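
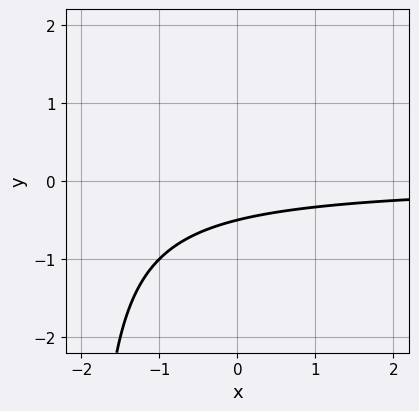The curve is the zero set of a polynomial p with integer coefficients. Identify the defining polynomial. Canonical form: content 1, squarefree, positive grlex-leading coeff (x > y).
The degree is 2 — the shape is more complex than any degree-1 curve.
Observable constraints: it misses every integer gridline on the x-axis.
The integer polynomial consistent with all of this is the stated p.

x*y + 2*y + 1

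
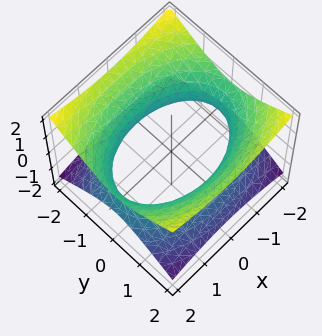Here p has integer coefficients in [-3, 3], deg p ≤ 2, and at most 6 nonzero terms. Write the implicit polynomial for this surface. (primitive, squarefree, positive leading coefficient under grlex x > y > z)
x^2 + 2*y^2 - 3*z^2 - 3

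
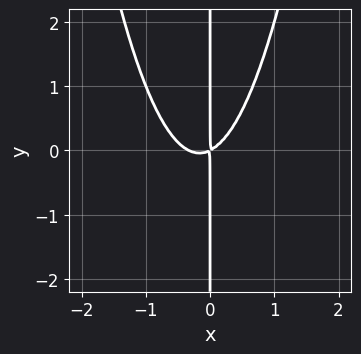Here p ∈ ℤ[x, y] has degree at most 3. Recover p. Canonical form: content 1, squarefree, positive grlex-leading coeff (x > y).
3*x^3 + x^2 - 2*x*y

First, degree: no degree-2 curve has this shape, so deg p = 3.
Then, against the integer gridlines: every point of the y-axis in the box is on the curve.
Finally, assembling these constraints gives the stated polynomial.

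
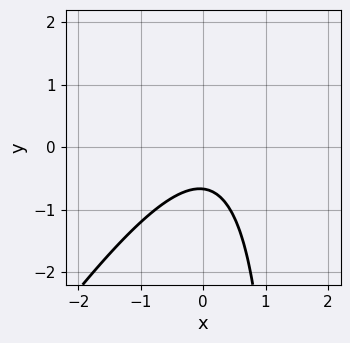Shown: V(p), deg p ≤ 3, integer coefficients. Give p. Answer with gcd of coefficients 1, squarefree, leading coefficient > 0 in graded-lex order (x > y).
First, degree: the shape is more complex than any degree-1 curve, so deg p = 2.
Next, checking where it meets the axes: the curve avoids every integer x-axis point in the box.
Finally, fitting integer coefficients to these (and the overall shape) gives p.

3*x^2 - 2*x*y - x + 3*y + 2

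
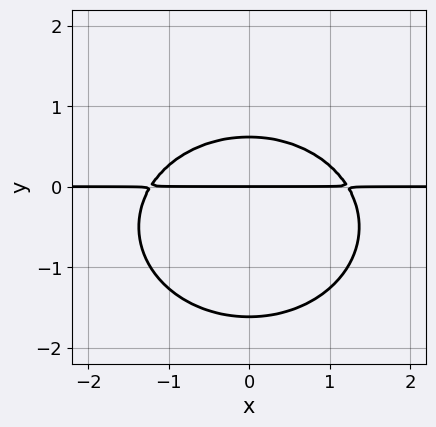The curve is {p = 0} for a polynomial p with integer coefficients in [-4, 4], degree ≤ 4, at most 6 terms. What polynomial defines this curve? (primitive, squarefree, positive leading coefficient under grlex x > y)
2*x^2*y + 3*y^3 + 3*y^2 - 3*y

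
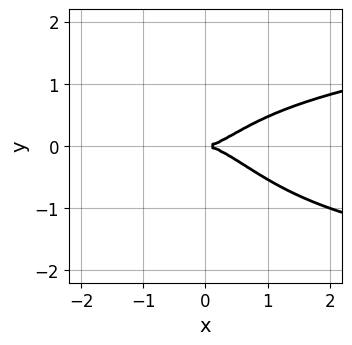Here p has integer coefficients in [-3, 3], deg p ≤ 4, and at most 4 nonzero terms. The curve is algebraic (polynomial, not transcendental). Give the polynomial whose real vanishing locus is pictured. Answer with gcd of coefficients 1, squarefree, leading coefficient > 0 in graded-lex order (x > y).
2*x^2*y^2 + x*y^3 - x^3 + 2*y^2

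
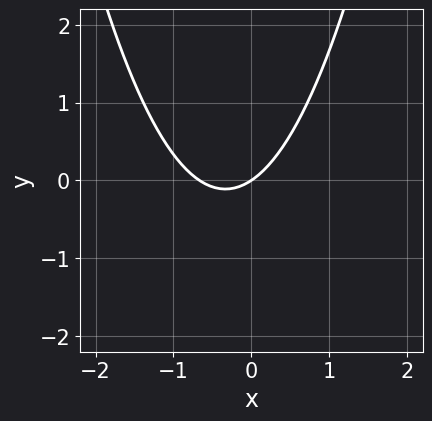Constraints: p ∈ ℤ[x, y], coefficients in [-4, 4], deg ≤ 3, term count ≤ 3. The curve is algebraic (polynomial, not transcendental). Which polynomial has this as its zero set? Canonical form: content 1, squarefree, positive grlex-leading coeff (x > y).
The degree is 2 — the shape is more complex than any degree-1 curve.
Reading off the gridlines: it crosses the x-axis at the gridline x = 0; one y-axis crossing is at y = 0.
These observations pin down the coefficients.

3*x^2 + 2*x - 3*y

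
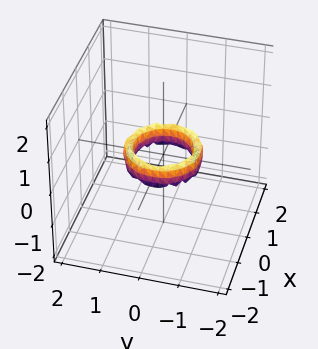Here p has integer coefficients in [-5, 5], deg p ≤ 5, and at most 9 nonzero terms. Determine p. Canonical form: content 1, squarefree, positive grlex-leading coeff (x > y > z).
Degree: no degree-3 surface has this shape, so deg p = 4.
Symmetry: every cross-section ⟂ z is a circle, so x, y appear only via x² + y².
Against the integer gridlines: the y-axis gridline crossings are at y ∈ {-1, 1}; a circular section at z = 0 has radius between 0 and 1.
The integer polynomial consistent with all of this is the stated p.

2*x^4 + 4*x^2*y^2 + 2*y^4 - 3*x^2 - 3*y^2 + z^2 + 1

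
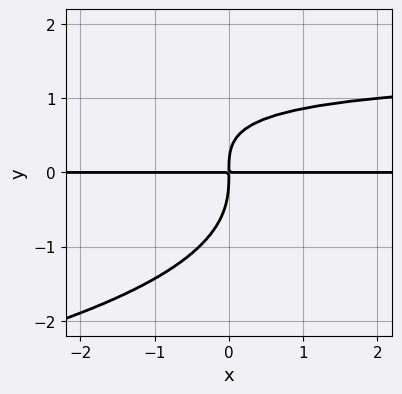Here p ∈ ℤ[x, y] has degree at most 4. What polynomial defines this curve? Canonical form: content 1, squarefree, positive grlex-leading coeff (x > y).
2*y^4 + 2*x*y^2 - 3*x*y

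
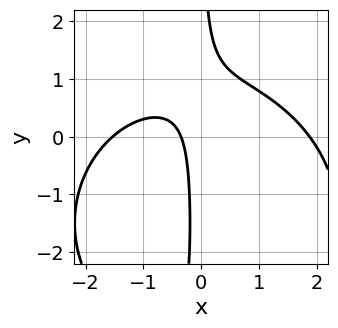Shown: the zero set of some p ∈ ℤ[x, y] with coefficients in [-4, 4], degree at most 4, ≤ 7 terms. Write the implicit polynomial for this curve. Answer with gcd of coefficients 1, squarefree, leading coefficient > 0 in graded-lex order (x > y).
First, deg p = 3. A generic line meets the curve in up to 3 points.
Then, observable constraints: no y-intercept at any integer in the box.
Finally, together with the visible shape, these determine p as stated.

x^3 + x*y^2 + 3*x*y - 3*x - 1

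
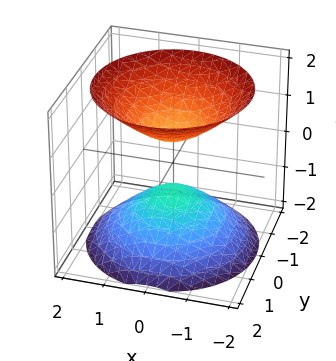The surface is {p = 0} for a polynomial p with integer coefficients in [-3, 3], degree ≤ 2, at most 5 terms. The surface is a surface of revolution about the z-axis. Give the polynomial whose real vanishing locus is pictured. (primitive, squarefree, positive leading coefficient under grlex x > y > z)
2*x^2 + 2*y^2 - 2*z^2 + 1

First, there are 2 components. They look like related sheets of one shape, so recover p as a whole.
Then, the degree is 2 — a generic line meets the surface in up to 2 points.
Then, symmetries: rotational symmetry about the z-axis ⇒ p depends on x, y only through x² + y².
Next, checking where it meets the axes: a circular section at z = -2 has radius between 1 and 2; the surface avoids every integer y-axis point in the box; it misses every integer gridline on the x-axis.
Finally, assembling these constraints gives the stated polynomial.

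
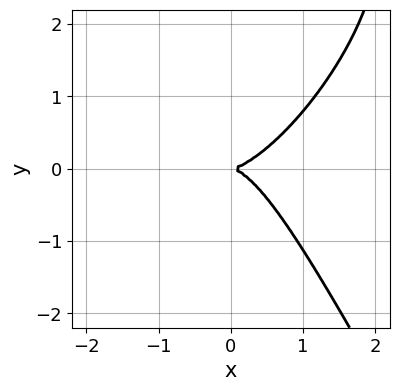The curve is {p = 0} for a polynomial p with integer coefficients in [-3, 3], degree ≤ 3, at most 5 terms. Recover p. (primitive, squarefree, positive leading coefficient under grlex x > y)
(a) Degree: the shape is more complex than any degree-2 curve, so deg p = 3.
(b) Observable constraints: it crosses the x-axis at the gridline x = 0; it meets the y-axis at y = 0 (among the integer gridlines).
(c) The integer polynomial consistent with all of this is the stated p.

3*x^3 - 2*x^2*y + y^3 - 3*y^2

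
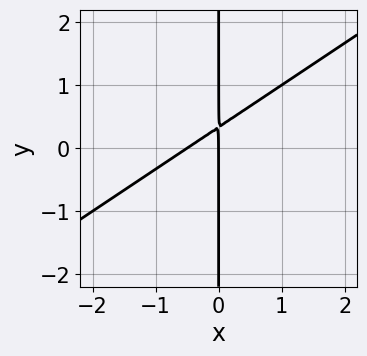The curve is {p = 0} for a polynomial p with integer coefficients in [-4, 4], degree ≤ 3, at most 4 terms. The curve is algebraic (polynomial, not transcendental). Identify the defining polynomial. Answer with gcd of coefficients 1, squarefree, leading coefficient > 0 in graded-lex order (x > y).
2*x^2 - 3*x*y + x

(a) Degree: the shape is more complex than any degree-1 curve, so deg p = 2.
(b) Reading off the gridlines: it meets the x-axis at x = 0 (among the integer gridlines); the visible y-axis segment lies entirely on the curve.
(c) Matching integer coefficients to the picture gives p.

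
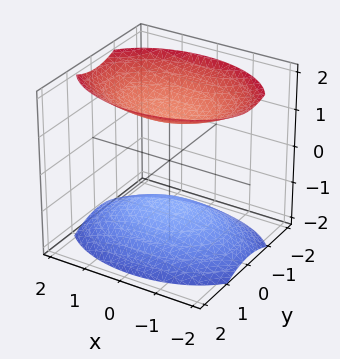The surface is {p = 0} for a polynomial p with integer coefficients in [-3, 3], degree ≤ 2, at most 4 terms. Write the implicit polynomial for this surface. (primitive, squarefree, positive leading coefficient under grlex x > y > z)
x^2 + 2*y^2 - 2*z^2 + 3

1. There are 2 components.
2. Degree: two sheets facing apart; a quadric, so deg p = 2.
3. Symmetries: the x ↦ −x reflection is a symmetry, so x appears only in even powers; mirror symmetry z ↦ −z ⇒ only even powers of z; it's symmetric under y → −y, forcing even powers of y.
4. Observable constraints: the surface avoids every integer x-axis point in the box; the surface avoids every integer y-axis point in the box.
5. Solving for integer coefficients yields p as stated.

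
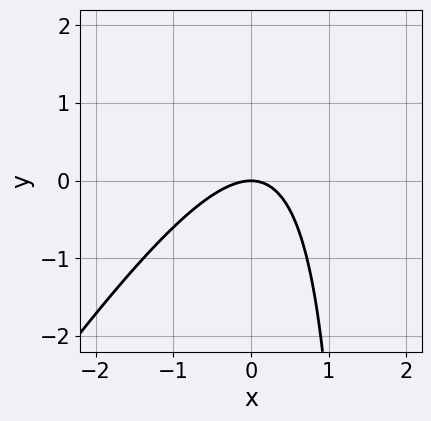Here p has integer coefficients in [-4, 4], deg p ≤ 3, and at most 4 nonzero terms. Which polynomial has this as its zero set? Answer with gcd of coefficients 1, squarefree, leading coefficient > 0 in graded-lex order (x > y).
3*x^2 - 2*x*y + 3*y

deg p = 2. The shape is more complex than any degree-1 curve.
Observable constraints: it meets the x-axis at x = 0 (among the integer gridlines); one y-axis crossing is at y = 0.
Matching integer coefficients to the picture gives p.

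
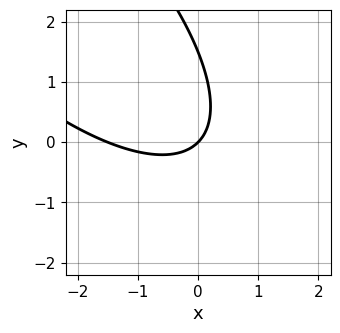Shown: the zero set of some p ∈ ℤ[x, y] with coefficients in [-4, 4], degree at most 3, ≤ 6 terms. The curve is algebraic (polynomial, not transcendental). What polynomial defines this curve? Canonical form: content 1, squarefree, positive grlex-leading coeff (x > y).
2*x^2 + 3*x*y + 2*y^2 + 3*x - 3*y

(a) The degree is 2 — a generic line meets the curve in up to 2 points.
(b) Against the integer gridlines: one x-axis crossing is at x = 0; one y-axis crossing is at y = 0.
(c) The integer polynomial consistent with all of this is the stated p.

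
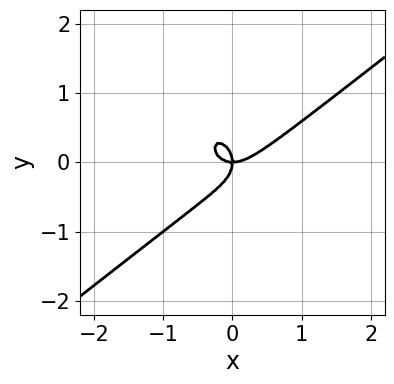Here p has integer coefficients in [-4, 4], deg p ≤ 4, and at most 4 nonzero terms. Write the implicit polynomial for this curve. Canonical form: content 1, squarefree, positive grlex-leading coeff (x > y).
deg p = 3. A generic line meets the curve in up to 3 points.
From the visible intercepts: it crosses the y-axis at the gridline y = 0; it meets the x-axis at x = 0 (among the integer gridlines).
Putting this together gives p.

3*x^3 - 2*x^2*y - 3*y^3 - 2*x*y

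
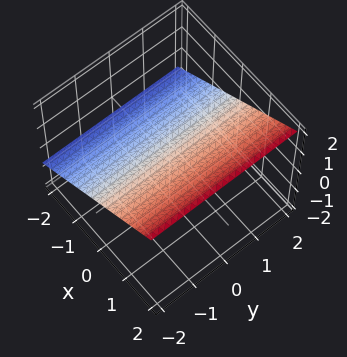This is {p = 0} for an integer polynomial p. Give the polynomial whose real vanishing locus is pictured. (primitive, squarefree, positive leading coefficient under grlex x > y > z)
Degree: every cross-section is a straight line — this is a plane, so deg p = 1.
From the axis intercepts and sections: no y-intercept at any integer in the box; it crosses the x-axis at the gridline x = -1.
Together with the visible shape, these determine p as stated.

2*x - 3*z + 2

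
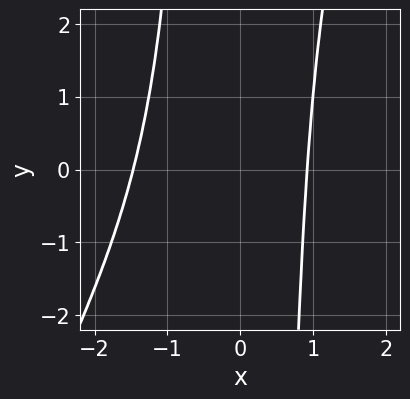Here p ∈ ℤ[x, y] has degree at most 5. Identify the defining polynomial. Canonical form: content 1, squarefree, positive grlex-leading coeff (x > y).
2*x^4 - x^3*y + 2*x^3 - 3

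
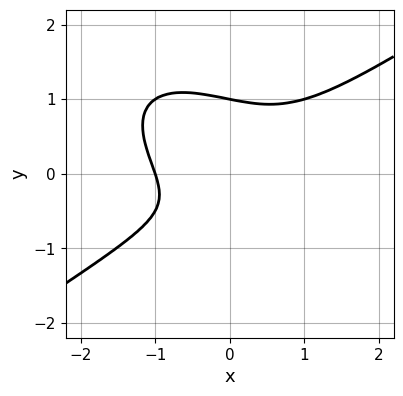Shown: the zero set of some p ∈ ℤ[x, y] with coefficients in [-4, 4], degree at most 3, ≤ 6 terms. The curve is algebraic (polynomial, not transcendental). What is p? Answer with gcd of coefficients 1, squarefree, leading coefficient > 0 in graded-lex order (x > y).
x^3 - x*y^2 - 2*y^3 + y + 1

(a) The degree is 3 — no degree-2 curve has this shape.
(b) From the visible intercepts: it meets the y-axis at y = 1 (among the integer gridlines); one x-axis crossing is at x = -1.
(c) Putting this together gives p.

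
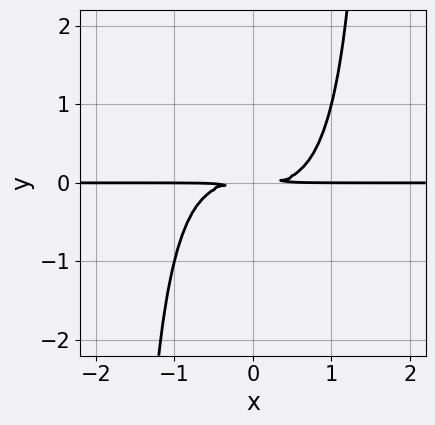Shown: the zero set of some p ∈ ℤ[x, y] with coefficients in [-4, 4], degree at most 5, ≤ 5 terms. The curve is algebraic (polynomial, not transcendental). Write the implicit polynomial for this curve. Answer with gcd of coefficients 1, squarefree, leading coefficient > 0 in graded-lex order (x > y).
deg p = 4. A generic line meets the curve in up to 4 points.
Reading off the gridlines: the visible x-axis segment lies entirely on the curve.
Together with the visible shape, these determine p as stated.

2*x^3*y + x^2*y^2 - 3*y^2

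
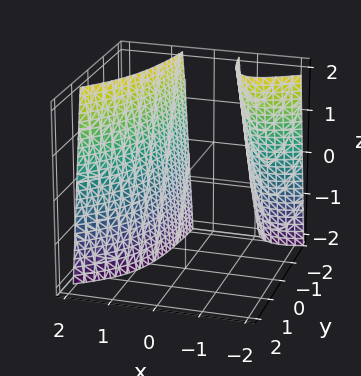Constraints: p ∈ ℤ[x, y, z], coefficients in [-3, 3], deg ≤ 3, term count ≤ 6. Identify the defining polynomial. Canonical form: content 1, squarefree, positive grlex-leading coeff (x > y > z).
2*x^3 - 3*x^2*y - x*z - 3

First, the picture has 2 separate pieces. They look like related sheets of one shape, so recover p as a whole.
Next, degree: a generic line meets the surface in up to 3 points, so deg p = 3.
Then, observable constraints: it misses every integer gridline on the z-axis; no y-intercept at any integer in the box.
Finally, fitting integer coefficients to these (and the overall shape) gives p.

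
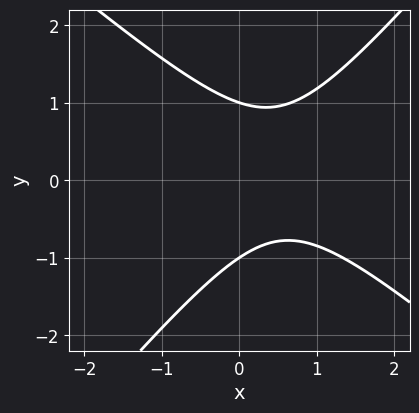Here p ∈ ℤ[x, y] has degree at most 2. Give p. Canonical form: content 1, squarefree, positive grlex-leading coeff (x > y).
(a) deg p = 2. A generic line meets the curve in up to 2 points.
(b) Observable constraints: no x-intercept at any integer in the box; among the integer gridlines, it crosses the y-axis at y ∈ {-1, 1}.
(c) Putting this together gives p.

3*x^2 + x*y - 3*y^2 - 3*x + 3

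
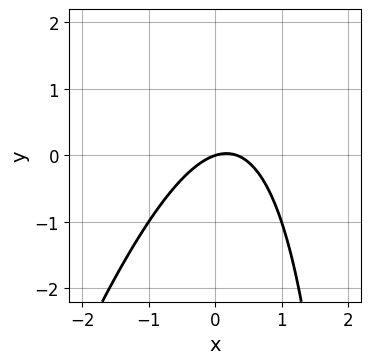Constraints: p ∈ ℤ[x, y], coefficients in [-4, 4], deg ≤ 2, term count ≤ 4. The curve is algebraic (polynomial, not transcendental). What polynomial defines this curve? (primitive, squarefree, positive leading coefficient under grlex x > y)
3*x^2 - x*y - x + 3*y

1. Degree: no degree-1 curve has this shape, so deg p = 2.
2. Checking where it meets the axes: it meets the y-axis at y = 0 (among the integer gridlines); it meets the x-axis at x = 0 (among the integer gridlines).
3. Matching integer coefficients to the picture gives p.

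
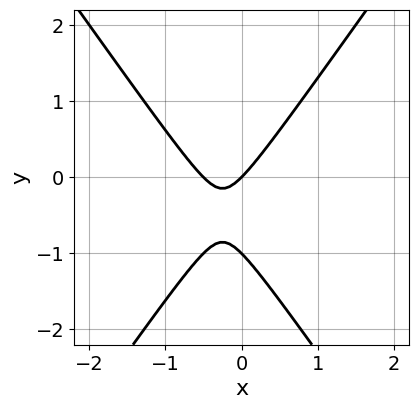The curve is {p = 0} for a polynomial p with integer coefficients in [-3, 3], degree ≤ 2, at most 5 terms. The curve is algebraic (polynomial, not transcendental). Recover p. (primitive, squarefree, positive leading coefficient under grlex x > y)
2*x^2 - y^2 + x - y

(a) deg p = 2. The shape is more complex than any degree-1 curve.
(b) Checking where it meets the axes: the y-axis gridline crossings are at y ∈ {-1, 0}; it meets the x-axis at x = 0 (among the integer gridlines).
(c) Fitting integer coefficients to these (and the overall shape) gives p.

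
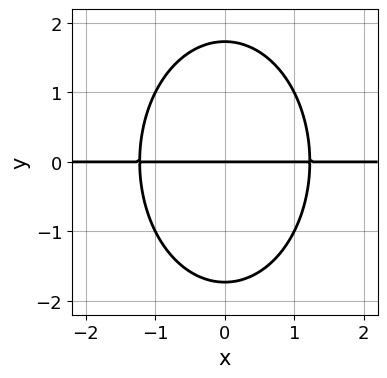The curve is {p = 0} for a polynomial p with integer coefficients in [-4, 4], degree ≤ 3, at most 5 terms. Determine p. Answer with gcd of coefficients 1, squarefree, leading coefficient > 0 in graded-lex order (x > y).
Degree: the shape is more complex than any degree-2 curve, so deg p = 3.
Symmetries: the x ↦ −x reflection is a symmetry, so x appears only in even powers.
Checking where it meets the axes: it meets the y-axis at y = 0 (among the integer gridlines); every point of the x-axis in the box is on the curve.
Assembling these constraints gives the stated polynomial.

2*x^2*y + y^3 - 3*y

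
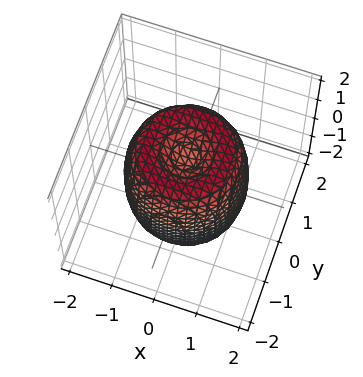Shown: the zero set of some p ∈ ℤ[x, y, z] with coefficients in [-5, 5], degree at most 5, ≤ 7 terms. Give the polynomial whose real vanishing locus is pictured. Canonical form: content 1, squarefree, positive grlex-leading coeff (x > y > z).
deg p = 4. No degree-3 surface has this shape.
Symmetries: rotational symmetry about the z-axis ⇒ p depends on x, y only through x² + y².
Reading off the gridlines: a circular section at z = -1 has radius between 1 and 2; the z-axis gridline crossings are at z ∈ {-1, 1}.
Assembling these constraints gives the stated polynomial.

2*x^4 + 4*x^2*y^2 + 2*y^4 - 3*x^2 - 3*y^2 + z^2 - 1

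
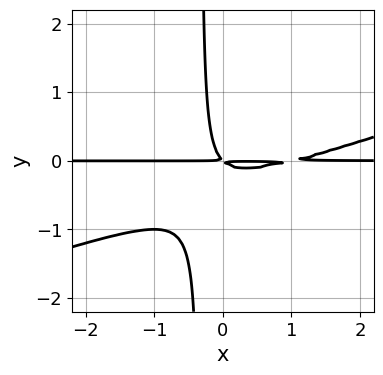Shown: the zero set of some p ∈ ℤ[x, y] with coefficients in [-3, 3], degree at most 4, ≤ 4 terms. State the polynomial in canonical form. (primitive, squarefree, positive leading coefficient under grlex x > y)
1. Degree: the shape is more complex than any degree-2 curve, so deg p = 3.
2. From the axis intercepts and sections: the visible x-axis segment lies entirely on the curve.
3. Together with the visible shape, these determine p as stated.

x^2*y - 3*x*y^2 - x*y - y^2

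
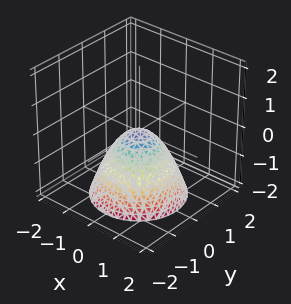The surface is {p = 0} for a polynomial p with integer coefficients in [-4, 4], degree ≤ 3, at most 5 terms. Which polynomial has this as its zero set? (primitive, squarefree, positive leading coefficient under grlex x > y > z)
x^2 + y^2 + z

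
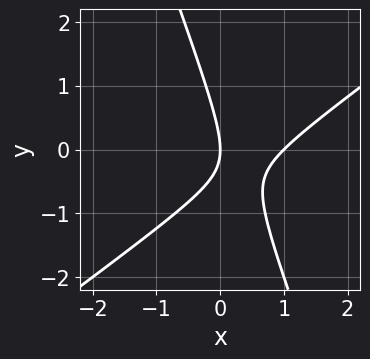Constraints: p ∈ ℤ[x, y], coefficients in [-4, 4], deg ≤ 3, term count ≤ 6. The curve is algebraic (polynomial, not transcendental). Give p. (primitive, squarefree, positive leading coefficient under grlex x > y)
Degree: no degree-1 curve has this shape, so deg p = 2.
Observable constraints: the x-axis gridline crossings are at x ∈ {0, 1}; one y-axis crossing is at y = 0.
Fitting integer coefficients to these (and the overall shape) gives p.

2*x^2 - 2*x*y - y^2 - 2*x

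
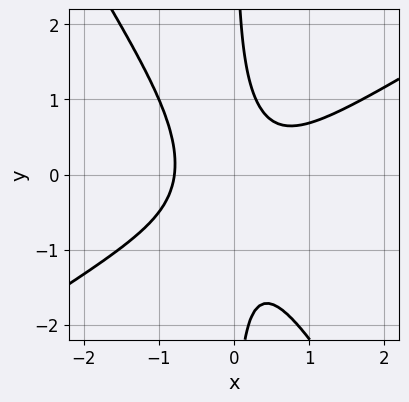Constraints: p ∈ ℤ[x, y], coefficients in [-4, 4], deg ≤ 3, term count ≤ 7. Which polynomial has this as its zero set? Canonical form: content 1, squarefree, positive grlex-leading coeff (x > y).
2*x^3 - 2*x^2*y - 2*x*y^2 - x*y + 1

1. deg p = 3. A generic line meets the curve in up to 3 points.
2. From the visible intercepts: it misses every integer gridline on the y-axis.
3. Matching integer coefficients to the picture gives p.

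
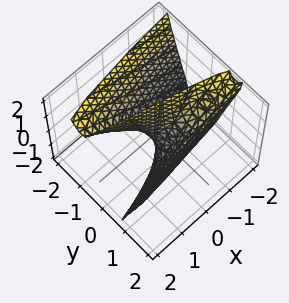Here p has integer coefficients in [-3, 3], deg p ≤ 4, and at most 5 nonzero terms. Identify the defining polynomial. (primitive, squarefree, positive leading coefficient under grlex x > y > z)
First, deg p = 3.
Then, reading off the gridlines: it meets the x-axis at x = 0 (among the integer gridlines); it meets the y-axis at y = 0 (among the integer gridlines).
Finally, the integer polynomial consistent with all of this is the stated p.

3*y^3 - 3*y*z - 2*x - 2*y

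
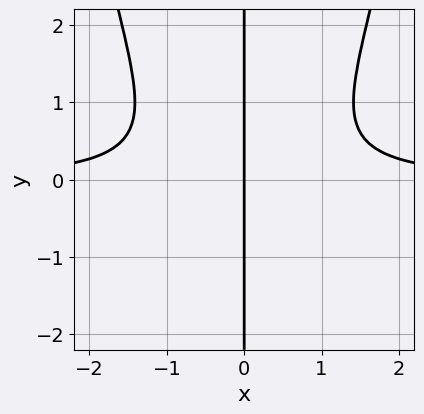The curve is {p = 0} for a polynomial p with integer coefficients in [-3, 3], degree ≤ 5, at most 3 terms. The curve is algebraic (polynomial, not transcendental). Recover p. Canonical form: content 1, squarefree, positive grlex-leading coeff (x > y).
x^3*y - x*y^2 - x

(a) The degree is 4 — no degree-3 curve has this shape.
(b) From the axis intercepts and sections: one x-axis crossing is at x = 0; the visible y-axis segment lies entirely on the curve.
(c) Assembling these constraints gives the stated polynomial.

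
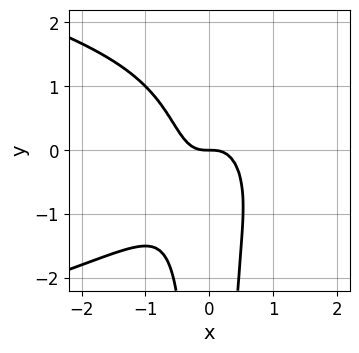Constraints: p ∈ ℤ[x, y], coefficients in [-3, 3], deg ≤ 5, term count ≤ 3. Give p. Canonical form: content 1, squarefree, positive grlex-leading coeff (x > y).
(a) Degree: a generic line meets the curve in up to 4 points, so deg p = 4.
(b) From the visible intercepts: it crosses the x-axis at the gridline x = 0; it crosses the y-axis at the gridline y = 0.
(c) Solving for integer coefficients yields p as stated.

2*x^2*y^2 + 3*x^3 + y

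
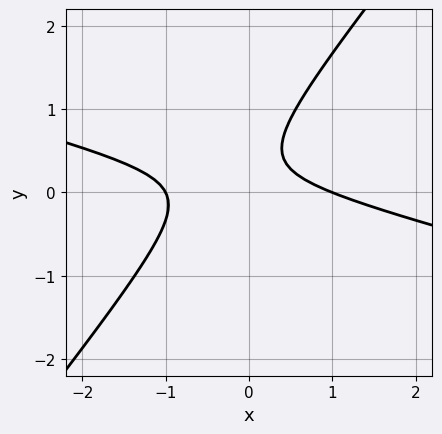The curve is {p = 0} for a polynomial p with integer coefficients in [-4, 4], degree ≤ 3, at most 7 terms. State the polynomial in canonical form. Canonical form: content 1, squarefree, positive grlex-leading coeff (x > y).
1. Degree: the shape is more complex than any degree-1 curve, so deg p = 2.
2. Checking where it meets the axes: the x-axis gridline crossings are at x ∈ {-1, 1}; no y-intercept at any integer in the box.
3. These observations pin down the coefficients.

x^2 + 3*x*y - 3*y^2 + 2*y - 1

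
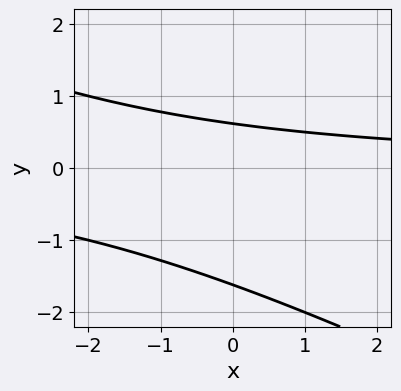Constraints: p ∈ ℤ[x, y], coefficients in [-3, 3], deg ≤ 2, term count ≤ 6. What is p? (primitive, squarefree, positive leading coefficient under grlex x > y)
x*y + 2*y^2 + 2*y - 2

(a) The degree is 2 — no degree-1 curve has this shape.
(b) Observable constraints: no x-intercept at any integer in the box.
(c) Solving for integer coefficients yields p as stated.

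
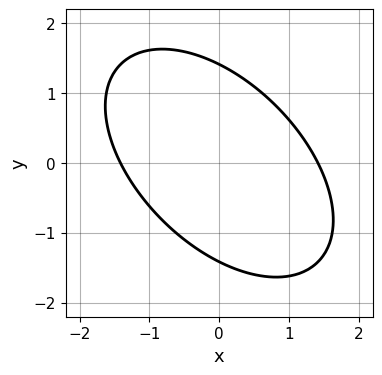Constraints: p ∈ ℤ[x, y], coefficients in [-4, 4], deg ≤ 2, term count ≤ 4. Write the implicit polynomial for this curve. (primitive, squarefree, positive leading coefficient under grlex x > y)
The degree is 2 — a generic line meets the curve in up to 2 points.
Matching integer coefficients to the picture gives p.

x^2 + x*y + y^2 - 2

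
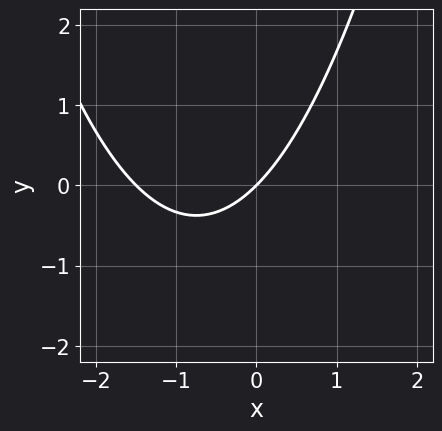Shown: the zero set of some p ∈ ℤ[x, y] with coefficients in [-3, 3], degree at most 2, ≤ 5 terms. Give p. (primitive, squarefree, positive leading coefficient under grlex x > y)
2*x^2 + 3*x - 3*y

First, deg p = 2. No degree-1 curve has this shape.
Next, checking where it meets the axes: one y-axis crossing is at y = 0; it crosses the x-axis at the gridline x = 0.
Finally, solving for integer coefficients yields p as stated.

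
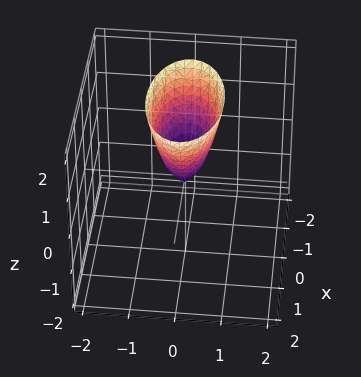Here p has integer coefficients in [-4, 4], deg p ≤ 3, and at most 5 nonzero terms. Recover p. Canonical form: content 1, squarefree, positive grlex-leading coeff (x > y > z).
(a) The degree is 2 — a paraboloid; a quadric.
(b) Symmetries: mirror symmetry y ↦ −y ⇒ only even powers of y; it's symmetric under x → −x, forcing even powers of x.
(c) From the visible intercepts: it crosses the y-axis at the gridline y = 0; it meets the x-axis at x = 0 (among the integer gridlines); one z-axis crossing is at z = 0.
(d) Fitting integer coefficients to these (and the overall shape) gives p.

x^2 + 3*y^2 - z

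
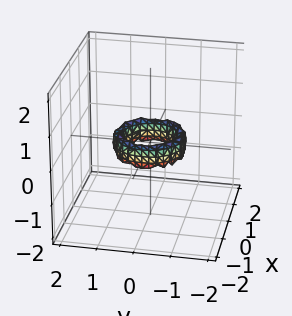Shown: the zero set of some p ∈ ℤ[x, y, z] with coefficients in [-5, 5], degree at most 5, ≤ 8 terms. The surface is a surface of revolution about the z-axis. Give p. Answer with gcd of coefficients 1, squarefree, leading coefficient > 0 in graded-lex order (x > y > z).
2*x^4 + 4*x^2*y^2 + 2*y^4 - 3*x^2 - 3*y^2 + z^2 + 1

(a) The degree is 4 — the shape is more complex than any degree-3 surface.
(b) Symmetry: the surface is invariant under rotation about z: p = q(x² + y², z).
(c) Reading off the gridlines: a circular section at z = 0 has radius between 0 and 1; no z-intercept at any integer in the box; the y-axis gridline crossings are at y ∈ {-1, 1}.
(d) Assembling these constraints gives the stated polynomial. Check: (1, 0, 0) on the x-axis lies on the surface, and p(1, 0, 0) = 0. ✓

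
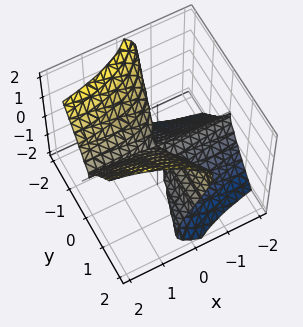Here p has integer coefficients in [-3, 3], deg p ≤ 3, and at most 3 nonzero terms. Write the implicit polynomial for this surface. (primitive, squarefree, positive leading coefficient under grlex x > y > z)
Degree: a generic line meets the surface in up to 3 points, so deg p = 3.
From the visible intercepts: it meets the z-axis at z = 0 (among the integer gridlines); every point of the x-axis in the box is on the surface; every point of the y-axis in the box is on the surface.
Matching integer coefficients to the picture gives p.

3*x*y^2 + 2*y^2*z - 2*z^3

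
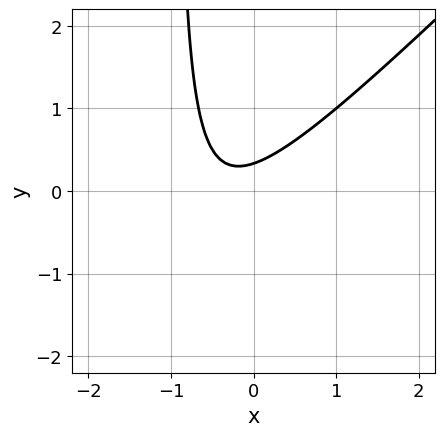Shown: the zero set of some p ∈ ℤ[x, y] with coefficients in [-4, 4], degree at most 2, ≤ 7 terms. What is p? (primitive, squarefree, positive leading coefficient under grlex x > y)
3*x^2 - 3*x*y + 2*x - 3*y + 1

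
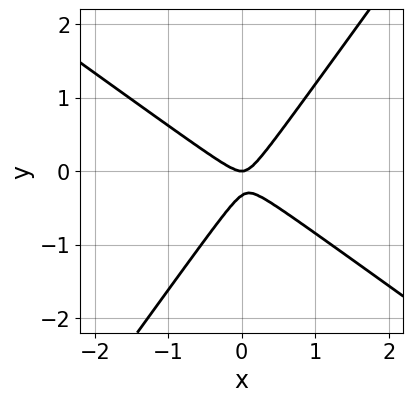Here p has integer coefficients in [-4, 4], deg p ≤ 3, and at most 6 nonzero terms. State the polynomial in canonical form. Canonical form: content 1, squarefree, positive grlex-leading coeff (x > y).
3*x^2 + 2*x*y - 3*y^2 - y

(a) The degree is 2 — no degree-1 curve has this shape.
(b) From the axis intercepts and sections: one y-axis crossing is at y = 0; it meets the x-axis at x = 0 (among the integer gridlines).
(c) The integer polynomial consistent with all of this is the stated p.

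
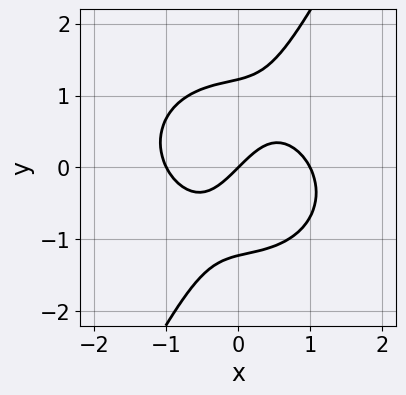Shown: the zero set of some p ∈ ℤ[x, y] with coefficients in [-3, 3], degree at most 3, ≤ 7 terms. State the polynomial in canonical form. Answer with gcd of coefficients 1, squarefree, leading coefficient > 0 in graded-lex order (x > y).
3*x^3 + 3*x*y^2 - 2*y^3 - 3*x + 3*y

1. deg p = 3.
2. From the visible intercepts: it meets the y-axis at y = 0 (among the integer gridlines); among the integer gridlines, it crosses the x-axis at x ∈ {-1, 0, 1}.
3. Fitting integer coefficients to these (and the overall shape) gives p.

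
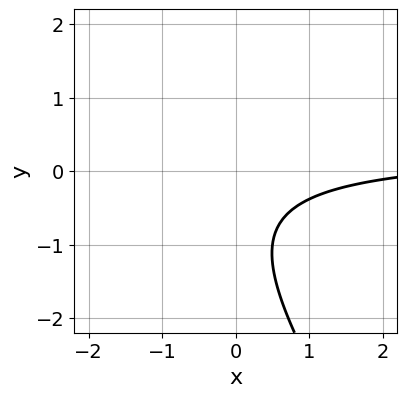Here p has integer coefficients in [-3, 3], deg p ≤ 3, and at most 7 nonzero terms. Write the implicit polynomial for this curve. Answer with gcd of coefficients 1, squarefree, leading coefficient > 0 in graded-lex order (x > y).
1. The degree is 2 — the shape is more complex than any degree-1 curve.
2. Observable constraints: no y-intercept at any integer in the box; it misses every integer gridline on the x-axis.
3. Putting this together gives p.

3*x*y + 2*y^2 - x + 3*y + 3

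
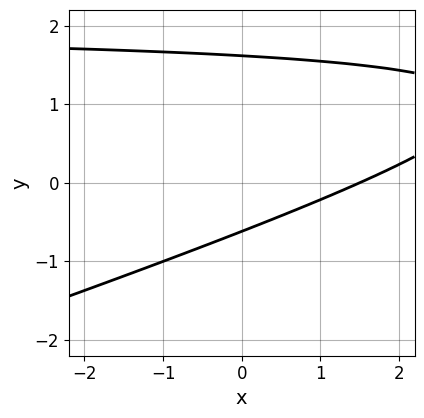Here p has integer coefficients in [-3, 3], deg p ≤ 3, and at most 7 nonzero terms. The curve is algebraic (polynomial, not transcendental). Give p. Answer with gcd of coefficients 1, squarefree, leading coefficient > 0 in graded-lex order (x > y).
x*y - 3*y^2 - 2*x + 3*y + 3

1. The degree is 2 — the shape is more complex than any degree-1 curve.
2. Solving for integer coefficients yields p as stated.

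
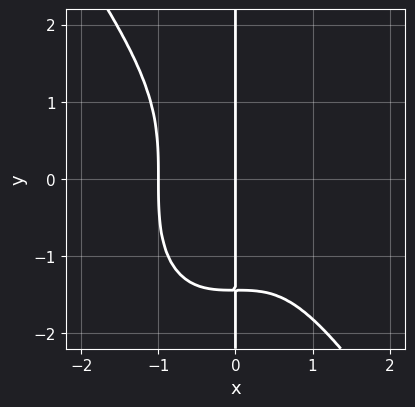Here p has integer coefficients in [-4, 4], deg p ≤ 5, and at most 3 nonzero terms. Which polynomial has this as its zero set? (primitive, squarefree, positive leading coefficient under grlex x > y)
deg p = 4.
From the visible intercepts: the x-axis gridline crossings are at x ∈ {-1, 0}; every point of the y-axis in the box is on the curve.
Assembling these constraints gives the stated polynomial.

3*x^4 + x*y^3 + 3*x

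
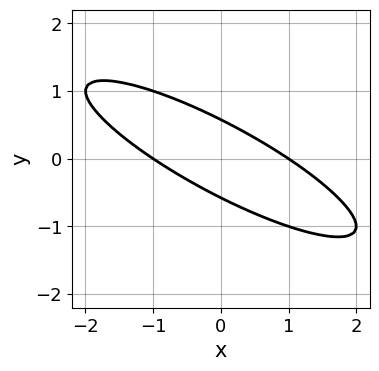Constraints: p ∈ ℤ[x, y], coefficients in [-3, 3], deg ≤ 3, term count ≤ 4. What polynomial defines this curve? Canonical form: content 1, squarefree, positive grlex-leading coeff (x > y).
Degree: no degree-1 curve has this shape, so deg p = 2.
From the axis intercepts and sections: the x-axis gridline crossings are at x ∈ {-1, 1}.
Solving for integer coefficients yields p as stated.

x^2 + 3*x*y + 3*y^2 - 1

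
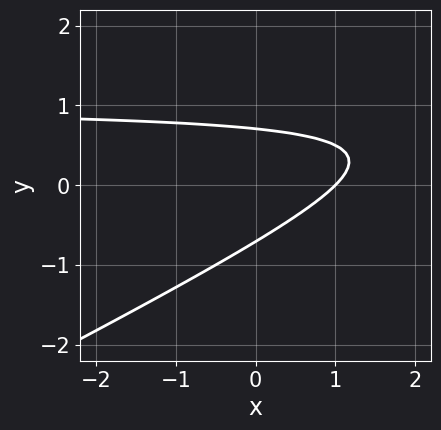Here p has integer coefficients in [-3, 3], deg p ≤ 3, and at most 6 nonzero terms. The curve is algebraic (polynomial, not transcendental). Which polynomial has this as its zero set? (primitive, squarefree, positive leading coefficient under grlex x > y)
x*y - 2*y^2 - x + 1

Degree: a generic line meets the curve in up to 2 points, so deg p = 2.
Reading off the gridlines: one x-axis crossing is at x = 1.
The integer polynomial consistent with all of this is the stated p.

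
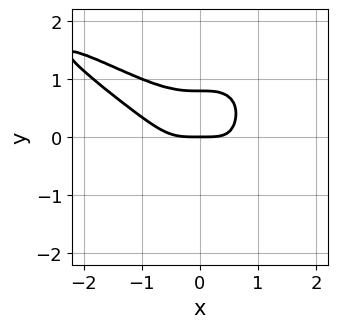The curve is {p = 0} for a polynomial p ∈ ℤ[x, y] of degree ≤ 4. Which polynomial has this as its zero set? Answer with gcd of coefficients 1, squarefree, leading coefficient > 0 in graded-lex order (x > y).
First, the degree is 4 — no degree-3 curve has this shape.
Next, against the integer gridlines: it crosses the x-axis at the gridline x = 0; it crosses the y-axis at the gridline y = 0.
Finally, the integer polynomial consistent with all of this is the stated p.

x^4 + 2*x^3*y + 2*y^4 - y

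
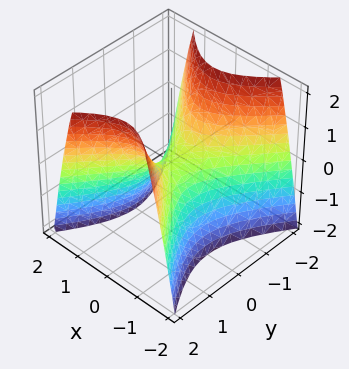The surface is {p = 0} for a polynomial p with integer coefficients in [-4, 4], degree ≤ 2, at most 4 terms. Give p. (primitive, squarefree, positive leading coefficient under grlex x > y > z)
3*x^2 - 2*y^2 + 2*z

1. deg p = 2. A saddle surface; a quadric.
2. Symmetries: it's symmetric under y → −y, forcing even powers of y; it's symmetric under x → −x, forcing even powers of x.
3. From the visible intercepts: it crosses the z-axis at the gridline z = 0; it meets the x-axis at x = 0 (among the integer gridlines); one y-axis crossing is at y = 0.
4. These observations pin down the coefficients.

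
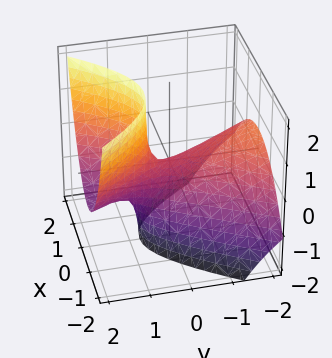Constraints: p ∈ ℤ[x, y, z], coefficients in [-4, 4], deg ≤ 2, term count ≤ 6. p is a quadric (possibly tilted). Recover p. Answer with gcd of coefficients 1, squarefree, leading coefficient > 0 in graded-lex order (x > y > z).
3*x^2 - y^2 - 3*y*z + 2*z

First, degree: no degree-1 surface has this shape, so deg p = 2.
Next, from the axis intercepts and sections: it crosses the x-axis at the gridline x = 0; it crosses the z-axis at the gridline z = 0; it meets the y-axis at y = 0 (among the integer gridlines).
Finally, together with the visible shape, these determine p as stated.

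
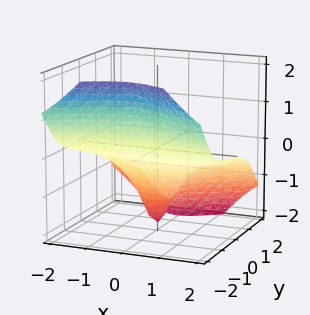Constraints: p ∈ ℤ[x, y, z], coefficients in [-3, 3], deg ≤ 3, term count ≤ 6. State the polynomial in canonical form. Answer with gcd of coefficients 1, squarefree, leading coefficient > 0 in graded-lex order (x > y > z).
1. deg p = 3. A generic line meets the surface in up to 3 points.
2. From the visible intercepts: it meets the z-axis at z = -2 (among the integer gridlines); it misses every integer gridline on the x-axis.
3. Solving for integer coefficients yields p as stated.

3*x^2*z + 3*y^3 + 2*y^2*z + z + 2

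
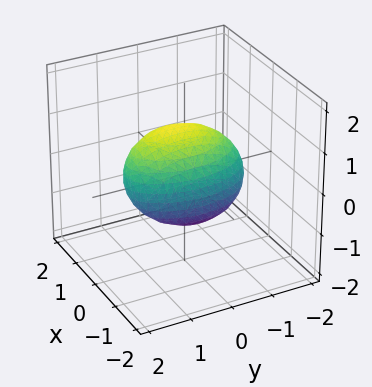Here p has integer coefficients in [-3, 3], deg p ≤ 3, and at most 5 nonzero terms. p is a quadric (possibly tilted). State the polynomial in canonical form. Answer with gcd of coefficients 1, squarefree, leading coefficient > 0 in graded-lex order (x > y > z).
3*x^2 - 3*x*z + y^2 + 3*z^2 - 2

1. Degree: a generic line meets the surface in up to 2 points, so deg p = 2.
2. Matching integer coefficients to the picture gives p.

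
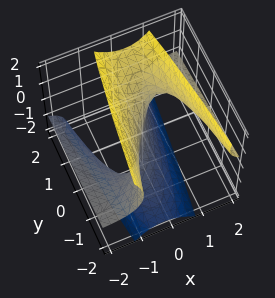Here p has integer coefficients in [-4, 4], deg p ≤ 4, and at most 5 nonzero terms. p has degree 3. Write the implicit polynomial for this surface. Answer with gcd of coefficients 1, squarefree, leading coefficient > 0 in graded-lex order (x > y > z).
First, deg p = 3. A generic line meets the surface in up to 3 points.
Then, against the integer gridlines: it meets the y-axis at y = 0 (among the integer gridlines); it crosses the x-axis at the gridline x = 0.
Finally, these observations pin down the coefficients.

3*x^2*z - z^3 - 3*x + 2*y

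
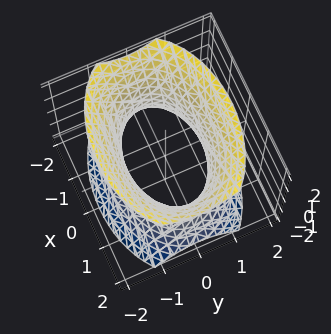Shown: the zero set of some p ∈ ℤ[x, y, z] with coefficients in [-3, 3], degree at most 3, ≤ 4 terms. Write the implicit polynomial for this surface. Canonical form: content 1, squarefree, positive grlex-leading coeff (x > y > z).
x^2 + 2*y^2 - z^2 - 2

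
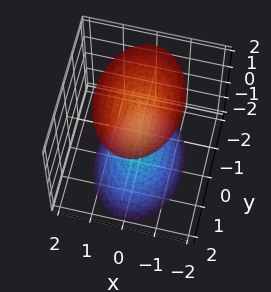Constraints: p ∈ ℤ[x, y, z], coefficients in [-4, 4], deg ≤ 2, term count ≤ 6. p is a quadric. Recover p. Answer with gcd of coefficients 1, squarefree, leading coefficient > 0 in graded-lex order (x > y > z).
2*x^2 + y^2 - z^2 + 1

1. There are 2 components.
2. The degree is 2 — two sheets facing apart; a quadric.
3. Symmetries: the x ↦ −x reflection is a symmetry, so x appears only in even powers; the y ↦ −y reflection is a symmetry, so y appears only in even powers; mirror symmetry z ↦ −z ⇒ only even powers of z.
4. Observable constraints: no x-intercept at any integer in the box; no y-intercept at any integer in the box; the z-axis gridline crossings are at z ∈ {-1, 1}.
5. Matching integer coefficients to the picture gives p.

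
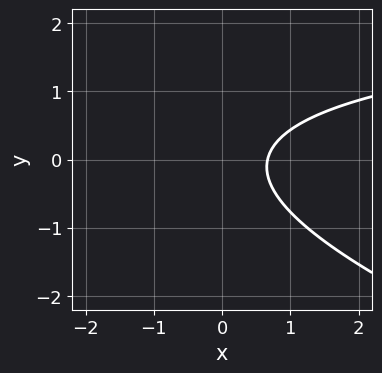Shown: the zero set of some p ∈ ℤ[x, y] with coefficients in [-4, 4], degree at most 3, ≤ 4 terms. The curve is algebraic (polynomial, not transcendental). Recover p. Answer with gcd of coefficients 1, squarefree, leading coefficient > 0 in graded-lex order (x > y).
1. The degree is 2 — the shape is more complex than any degree-1 curve.
2. Reading off the gridlines: the curve avoids every integer y-axis point in the box.
3. Matching integer coefficients to the picture gives p.

x*y + 3*y^2 - 3*x + 2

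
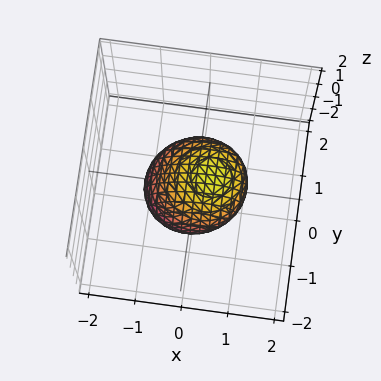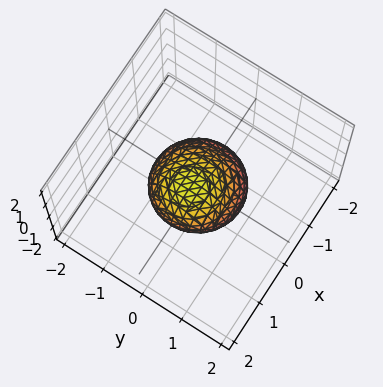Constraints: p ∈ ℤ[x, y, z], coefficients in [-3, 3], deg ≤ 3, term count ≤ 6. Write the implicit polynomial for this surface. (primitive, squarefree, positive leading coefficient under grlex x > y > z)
3*x^2 - 2*x*z + 3*y^2 + 3*z^2 - 3

(a) deg p = 2. No degree-1 surface has this shape.
(b) From the axis intercepts and sections: the x-axis gridline crossings are at x ∈ {-1, 1}; among the integer gridlines, it crosses the z-axis at z ∈ {-1, 1}; among the integer gridlines, it crosses the y-axis at y ∈ {-1, 1}.
(c) Matching integer coefficients to the picture gives p.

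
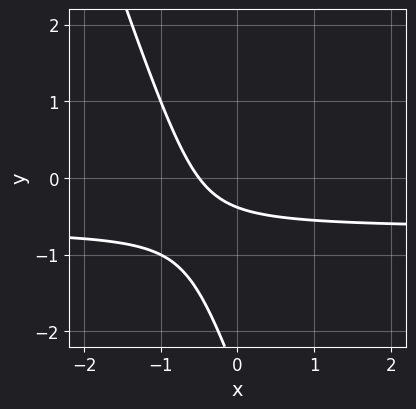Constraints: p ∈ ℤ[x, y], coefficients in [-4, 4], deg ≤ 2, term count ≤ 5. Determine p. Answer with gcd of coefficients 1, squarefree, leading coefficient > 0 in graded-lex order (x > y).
3*x*y + y^2 + 2*x + 3*y + 1

First, deg p = 2.
Finally, putting this together gives p.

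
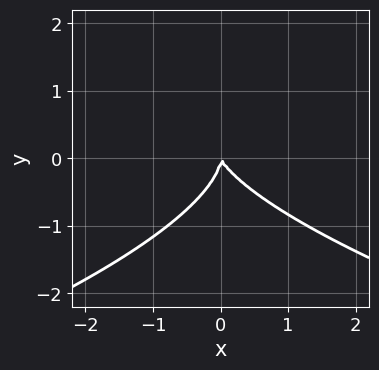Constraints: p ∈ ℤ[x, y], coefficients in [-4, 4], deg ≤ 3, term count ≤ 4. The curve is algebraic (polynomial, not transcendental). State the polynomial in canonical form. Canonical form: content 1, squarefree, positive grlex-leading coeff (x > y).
Degree: no degree-2 curve has this shape, so deg p = 3.
From the visible intercepts: it crosses the y-axis at the gridline y = 0; it meets the x-axis at x = 0 (among the integer gridlines).
Matching integer coefficients to the picture gives p.

2*y^3 + 2*x^2 + x*y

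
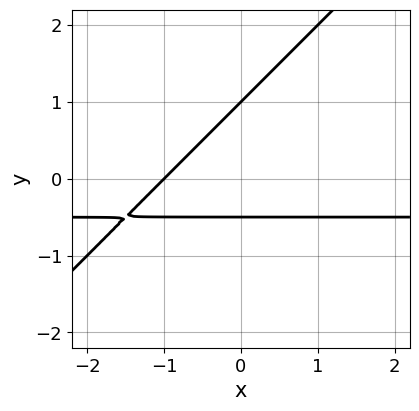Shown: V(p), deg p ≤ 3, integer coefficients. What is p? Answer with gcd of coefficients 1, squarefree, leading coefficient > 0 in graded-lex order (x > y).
2*x*y - 2*y^2 + x + y + 1

1. deg p = 2.
2. Checking where it meets the axes: one y-axis crossing is at y = 1; one x-axis crossing is at x = -1.
3. Together with the visible shape, these determine p as stated.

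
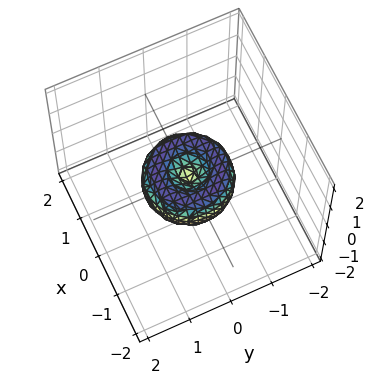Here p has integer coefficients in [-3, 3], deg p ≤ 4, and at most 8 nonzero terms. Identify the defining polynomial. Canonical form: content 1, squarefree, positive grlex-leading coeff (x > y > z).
deg p = 4. No degree-3 surface has this shape.
Symmetry: the surface is invariant under rotation about z: p = q(x² + y², z).
Against the integer gridlines: the x-axis gridline crossings are at x ∈ {-1, 0, 1}; it crosses the z-axis at the gridline z = 0; a circular section at z = 0 has radius exactly 1; the y-axis gridline crossings are at y ∈ {-1, 0, 1}.
Together with the visible shape, these determine p as stated.

x^4 + 2*x^2*y^2 + y^4 - x^2 - y^2 + z^2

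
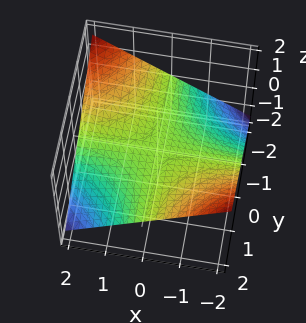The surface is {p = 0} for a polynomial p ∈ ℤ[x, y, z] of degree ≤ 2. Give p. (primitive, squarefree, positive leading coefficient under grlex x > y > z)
Degree: a saddle surface; a quadric, so deg p = 2.
From the visible intercepts: the visible y-axis segment lies entirely on the surface; every point of the x-axis in the box is on the surface.
These observations pin down the coefficients.

x*y + 3*z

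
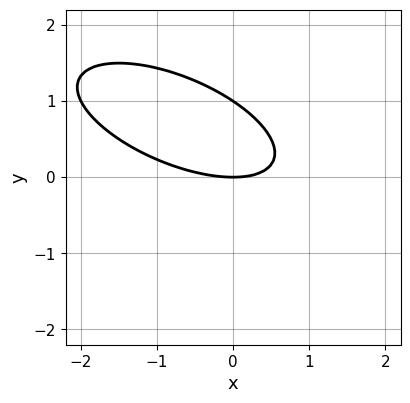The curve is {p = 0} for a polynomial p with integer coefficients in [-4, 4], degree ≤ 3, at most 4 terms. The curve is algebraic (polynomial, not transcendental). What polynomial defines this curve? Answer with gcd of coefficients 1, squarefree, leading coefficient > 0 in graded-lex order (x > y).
x^2 + 2*x*y + 3*y^2 - 3*y

(a) Degree: the shape is more complex than any degree-1 curve, so deg p = 2.
(b) Against the integer gridlines: among the integer gridlines, it crosses the y-axis at y ∈ {0, 1}; one x-axis crossing is at x = 0.
(c) Together with the visible shape, these determine p as stated.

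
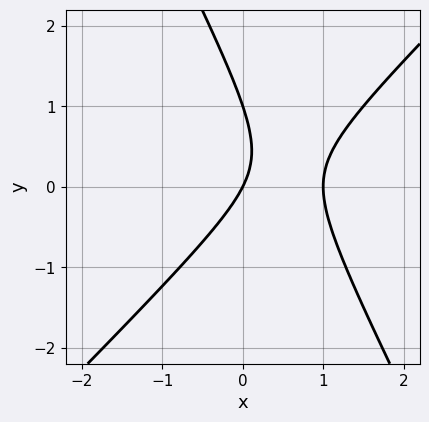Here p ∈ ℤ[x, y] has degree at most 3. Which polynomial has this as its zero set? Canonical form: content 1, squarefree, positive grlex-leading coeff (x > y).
(a) The degree is 2 — no degree-1 curve has this shape.
(b) Reading off the gridlines: the x-axis gridline crossings are at x ∈ {0, 1}; the y-axis gridline crossings are at y ∈ {0, 1}.
(c) Putting this together gives p.

2*x^2 - x*y - y^2 - 2*x + y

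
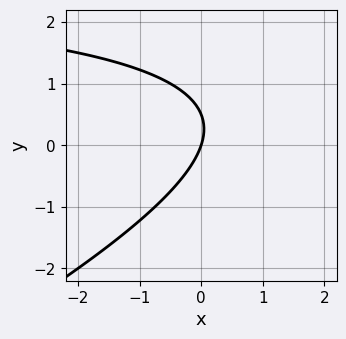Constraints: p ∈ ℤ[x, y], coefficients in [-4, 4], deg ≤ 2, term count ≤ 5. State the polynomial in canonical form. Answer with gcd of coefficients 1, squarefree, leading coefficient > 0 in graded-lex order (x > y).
x*y - 2*y^2 - 3*x + y

First, deg p = 2. No degree-1 curve has this shape.
Next, from the axis intercepts and sections: it meets the y-axis at y = 0 (among the integer gridlines); one x-axis crossing is at x = 0.
Finally, fitting integer coefficients to these (and the overall shape) gives p.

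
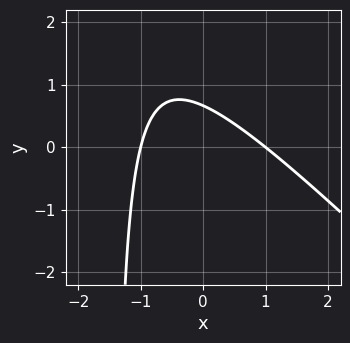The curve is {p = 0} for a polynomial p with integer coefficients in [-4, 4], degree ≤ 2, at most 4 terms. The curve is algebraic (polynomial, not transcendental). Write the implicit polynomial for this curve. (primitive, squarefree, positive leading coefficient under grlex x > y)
2*x^2 + 2*x*y + 3*y - 2

1. The degree is 2 — no degree-1 curve has this shape.
2. Reading off the gridlines: the x-axis gridline crossings are at x ∈ {-1, 1}.
3. These observations pin down the coefficients.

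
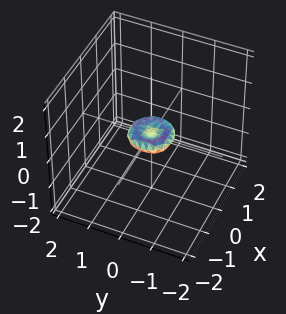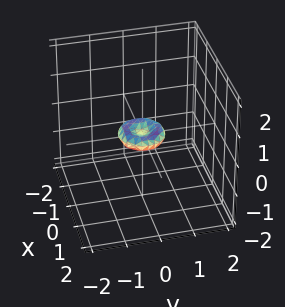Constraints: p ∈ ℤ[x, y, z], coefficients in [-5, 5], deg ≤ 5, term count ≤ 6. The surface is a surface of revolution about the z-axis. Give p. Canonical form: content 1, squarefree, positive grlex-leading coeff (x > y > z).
2*x^4 + 4*x^2*y^2 + 2*y^4 - x^2 - y^2 + 3*z^2

First, the degree is 4 — no degree-3 surface has this shape.
Then, symmetries: the surface is invariant under rotation about z: p = q(x² + y², z).
Then, reading off the gridlines: one x-axis crossing is at x = 0; a circular section at z = 0 has radius between 0 and 1; it crosses the y-axis at the gridline y = 0; it meets the z-axis at z = 0 (among the integer gridlines).
Finally, these observations pin down the coefficients.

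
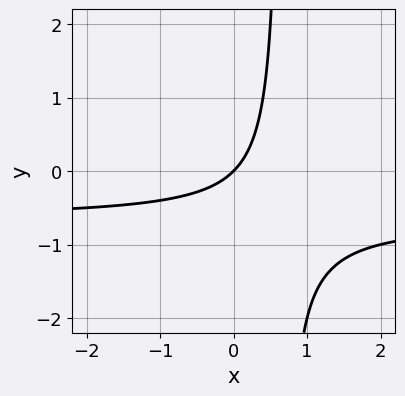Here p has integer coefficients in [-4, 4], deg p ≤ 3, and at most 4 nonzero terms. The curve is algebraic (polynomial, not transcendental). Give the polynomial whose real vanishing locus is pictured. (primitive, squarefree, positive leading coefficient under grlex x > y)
3*x*y + 2*x - 2*y

(a) deg p = 2. No degree-1 curve has this shape.
(b) From the axis intercepts and sections: it meets the x-axis at x = 0 (among the integer gridlines); it meets the y-axis at y = 0 (among the integer gridlines).
(c) Together with the visible shape, these determine p as stated.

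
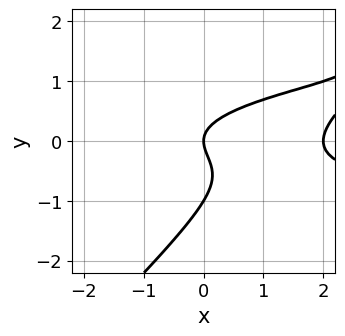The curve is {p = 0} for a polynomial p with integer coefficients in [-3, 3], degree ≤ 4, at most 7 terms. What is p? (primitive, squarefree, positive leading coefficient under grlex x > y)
3*x*y^2 - 3*y^3 - x^2 - 3*y^2 + 2*x

1. Degree: a generic line meets the curve in up to 3 points, so deg p = 3.
2. From the axis intercepts and sections: the x-axis gridline crossings are at x ∈ {0, 2}; the y-axis gridline crossings are at y ∈ {-1, 0}.
3. Together with the visible shape, these determine p as stated.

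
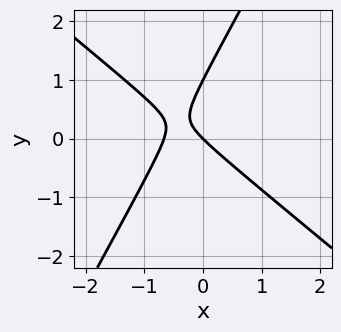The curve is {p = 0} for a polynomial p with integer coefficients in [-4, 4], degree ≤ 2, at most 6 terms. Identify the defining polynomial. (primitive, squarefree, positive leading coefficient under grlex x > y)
3*x^2 + 2*x*y - 2*y^2 + 2*x + 2*y

1. deg p = 2. No degree-1 curve has this shape.
2. From the visible intercepts: it crosses the x-axis at the gridline x = 0; the y-axis gridline crossings are at y ∈ {0, 1}.
3. Matching integer coefficients to the picture gives p.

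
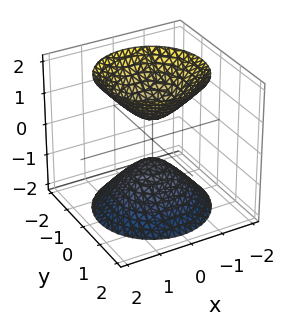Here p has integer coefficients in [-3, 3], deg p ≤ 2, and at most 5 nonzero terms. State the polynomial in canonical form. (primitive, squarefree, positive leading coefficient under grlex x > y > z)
3*x^2 + 3*y^2 - 2*z^2 + 1

First, I count 2 distinct pieces. Treating them together as one polynomial.
Next, degree: two sheets facing apart; a quadric, so deg p = 2.
Next, symmetries: the z ↦ −z reflection is a symmetry, so z appears only in even powers; every cross-section ⟂ z is a circle, so x, y appear only via x² + y².
Then, from the axis intercepts and sections: the surface avoids every integer x-axis point in the box; a circular section at z = 2 has radius between 1 and 2; no y-intercept at any integer in the box.
Finally, assembling these constraints gives the stated polynomial.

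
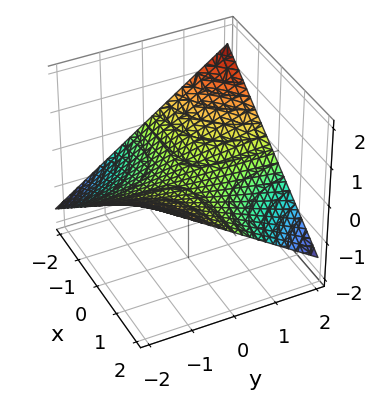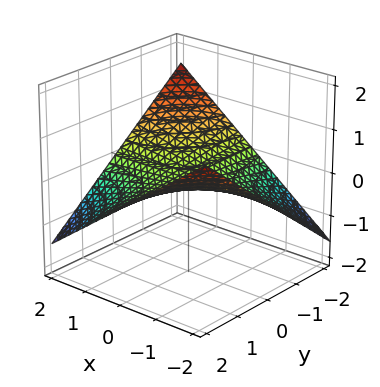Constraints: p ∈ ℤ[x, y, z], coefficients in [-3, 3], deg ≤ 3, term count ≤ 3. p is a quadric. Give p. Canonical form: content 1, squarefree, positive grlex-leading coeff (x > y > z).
x*y + 3*z

1. deg p = 2. A saddle surface; a quadric.
2. Against the integer gridlines: every point of the x-axis in the box is on the surface; the visible y-axis segment lies entirely on the surface; it crosses the z-axis at the gridline z = 0.
3. Assembling these constraints gives the stated polynomial.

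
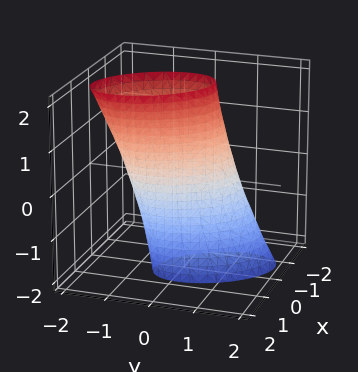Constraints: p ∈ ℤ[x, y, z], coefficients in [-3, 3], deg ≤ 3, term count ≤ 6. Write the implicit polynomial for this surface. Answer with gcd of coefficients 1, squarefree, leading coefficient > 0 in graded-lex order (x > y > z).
3*x^2 + 2*x*y + 2*y^2 + y*z - 2

First, the degree is 2 — a generic line meets the surface in up to 2 points.
Then, from the visible intercepts: among the integer gridlines, it crosses the y-axis at y ∈ {-1, 1}; the surface avoids every integer z-axis point in the box.
Finally, the integer polynomial consistent with all of this is the stated p.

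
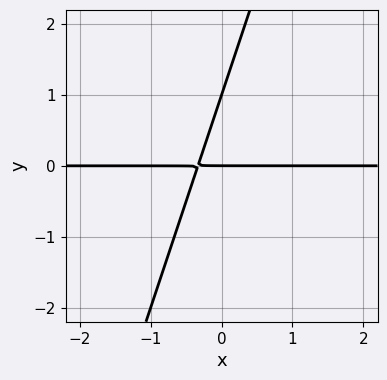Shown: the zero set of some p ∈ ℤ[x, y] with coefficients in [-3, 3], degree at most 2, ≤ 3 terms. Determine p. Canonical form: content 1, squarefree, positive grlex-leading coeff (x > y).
3*x*y - y^2 + y

1. Degree: no degree-1 curve has this shape, so deg p = 2.
2. Reading off the gridlines: the y-axis gridline crossings are at y ∈ {0, 1}; the visible x-axis segment lies entirely on the curve.
3. Fitting integer coefficients to these (and the overall shape) gives p.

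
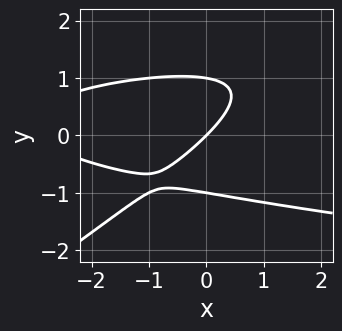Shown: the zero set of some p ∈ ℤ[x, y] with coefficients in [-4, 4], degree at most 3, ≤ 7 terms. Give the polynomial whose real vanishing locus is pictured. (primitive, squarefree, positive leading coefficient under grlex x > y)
The degree is 3 — no degree-2 curve has this shape.
From the visible intercepts: among the integer gridlines, it crosses the y-axis at y ∈ {-1, 0, 1}; one x-axis crossing is at x = 0.
Putting this together gives p.

2*x*y^2 - 3*y^3 - x^2 - 3*x + 3*y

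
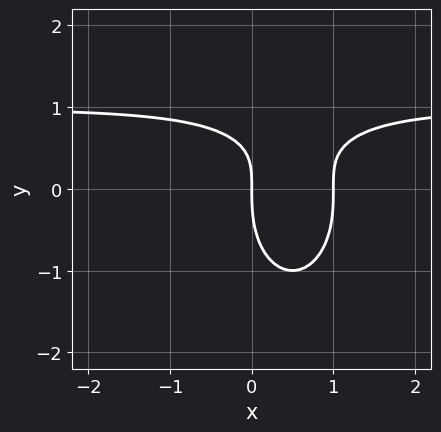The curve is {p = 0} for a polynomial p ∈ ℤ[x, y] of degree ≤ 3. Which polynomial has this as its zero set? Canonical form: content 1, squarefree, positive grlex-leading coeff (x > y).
(a) Degree: the shape is more complex than any degree-2 curve, so deg p = 3.
(b) Checking where it meets the axes: among the integer gridlines, it crosses the x-axis at x ∈ {0, 1}; one y-axis crossing is at y = 0.
(c) Fitting integer coefficients to these (and the overall shape) gives p.

2*x^2*y + y^3 - 2*x^2 - 2*x*y + 2*x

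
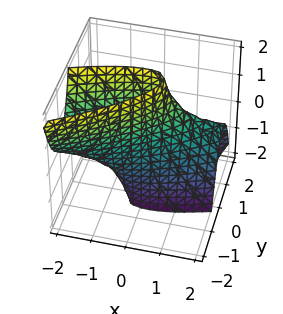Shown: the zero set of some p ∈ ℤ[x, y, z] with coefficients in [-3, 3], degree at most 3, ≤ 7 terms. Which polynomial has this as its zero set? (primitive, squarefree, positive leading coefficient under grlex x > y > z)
x^2 - 3*x*y + x*z + 3*y^2 - 1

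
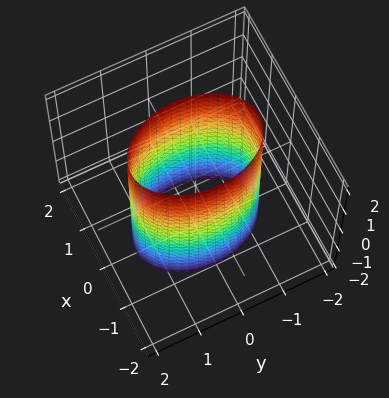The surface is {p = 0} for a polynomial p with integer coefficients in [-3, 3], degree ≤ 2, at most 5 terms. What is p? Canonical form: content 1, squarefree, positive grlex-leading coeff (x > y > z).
(a) The degree is 2 — constant cross-section along one axis; a quadric.
(b) Symmetries: the x ↦ −x reflection is a symmetry, so x appears only in even powers; it's symmetric under y → −y, forcing even powers of y; mirror symmetry z ↦ −z ⇒ only even powers of z.
(c) Reading off the gridlines: no z-intercept at any integer in the box; the x-axis gridline crossings are at x ∈ {-1, 1}.
(d) Putting this together gives p.

2*x^2 + y^2 - 2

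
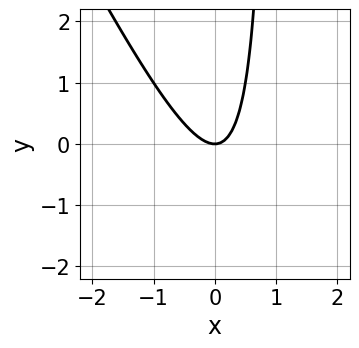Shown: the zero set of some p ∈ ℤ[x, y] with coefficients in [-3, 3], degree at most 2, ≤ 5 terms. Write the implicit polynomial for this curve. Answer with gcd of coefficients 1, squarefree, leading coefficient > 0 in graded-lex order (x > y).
2*x^2 + x*y - y

The degree is 2 — a generic line meets the curve in up to 2 points.
From the visible intercepts: it crosses the y-axis at the gridline y = 0; one x-axis crossing is at x = 0.
Together with the visible shape, these determine p as stated.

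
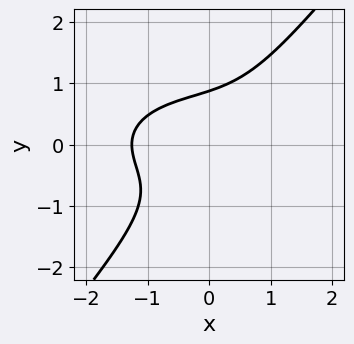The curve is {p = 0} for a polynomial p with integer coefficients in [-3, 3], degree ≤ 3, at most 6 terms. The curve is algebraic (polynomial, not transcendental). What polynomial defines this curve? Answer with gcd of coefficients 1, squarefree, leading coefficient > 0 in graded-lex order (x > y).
(a) deg p = 3. The shape is more complex than any degree-2 curve.
(b) Solving for integer coefficients yields p as stated.

x^3 + 3*x*y^2 - 3*y^3 + 2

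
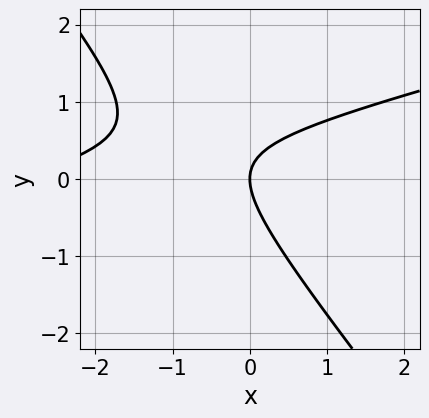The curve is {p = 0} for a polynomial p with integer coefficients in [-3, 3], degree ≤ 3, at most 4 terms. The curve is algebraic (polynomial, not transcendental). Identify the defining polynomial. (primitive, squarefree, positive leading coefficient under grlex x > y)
deg p = 2. No degree-1 curve has this shape.
From the axis intercepts and sections: it meets the x-axis at x = 0 (among the integer gridlines); it crosses the y-axis at the gridline y = 0.
Fitting integer coefficients to these (and the overall shape) gives p.

x^2 - 3*x*y - 3*y^2 + 3*x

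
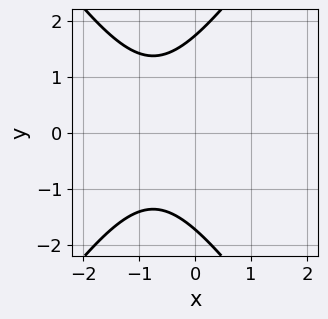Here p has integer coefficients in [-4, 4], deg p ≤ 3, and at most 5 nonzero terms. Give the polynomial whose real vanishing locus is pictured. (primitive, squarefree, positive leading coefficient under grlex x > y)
2*x^2 - y^2 + 3*x + 3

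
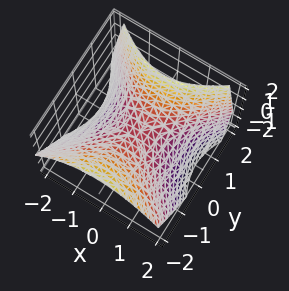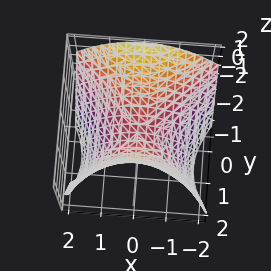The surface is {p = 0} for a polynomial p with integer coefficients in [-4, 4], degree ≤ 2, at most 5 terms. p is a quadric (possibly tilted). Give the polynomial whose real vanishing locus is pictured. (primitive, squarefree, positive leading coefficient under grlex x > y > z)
1. Degree: the shape is more complex than any degree-1 surface, so deg p = 2.
2. From the axis intercepts and sections: it crosses the y-axis at the gridline y = 0; it meets the x-axis at x = 0 (among the integer gridlines); it crosses the z-axis at the gridline z = 0.
3. Matching integer coefficients to the picture gives p.

2*x^2 - 2*y^2 - y*z + 3*z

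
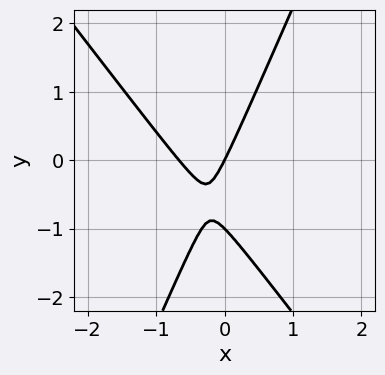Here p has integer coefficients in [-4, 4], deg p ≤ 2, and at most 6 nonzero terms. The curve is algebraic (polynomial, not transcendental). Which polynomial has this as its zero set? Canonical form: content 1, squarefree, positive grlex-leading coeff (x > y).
3*x^2 + x*y - y^2 + 2*x - y

(a) The degree is 2 — no degree-1 curve has this shape.
(b) Observable constraints: the y-axis gridline crossings are at y ∈ {-1, 0}; it meets the x-axis at x = 0 (among the integer gridlines).
(c) These observations pin down the coefficients.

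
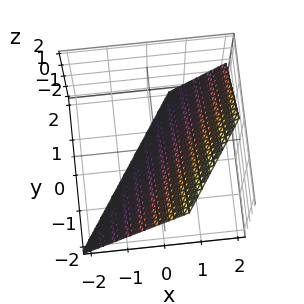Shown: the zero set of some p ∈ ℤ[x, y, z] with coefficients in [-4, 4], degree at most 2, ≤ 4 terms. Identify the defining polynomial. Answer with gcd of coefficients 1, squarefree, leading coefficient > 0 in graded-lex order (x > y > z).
3*x - 2*y - 2*z - 2

1. deg p = 1. The surface is flat (a plane).
2. Reading off the gridlines: it crosses the z-axis at the gridline z = -1; one y-axis crossing is at y = -1.
3. These observations pin down the coefficients.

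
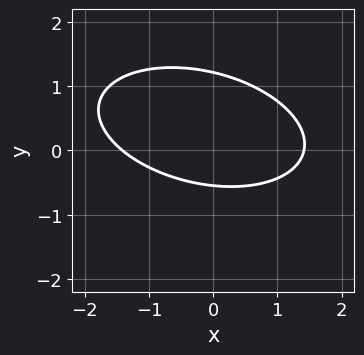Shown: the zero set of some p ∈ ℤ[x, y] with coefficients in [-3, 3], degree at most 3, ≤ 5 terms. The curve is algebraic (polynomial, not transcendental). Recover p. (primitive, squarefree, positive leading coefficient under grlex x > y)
x^2 + x*y + 3*y^2 - 2*y - 2

(a) The degree is 2 — no degree-1 curve has this shape.
(b) Solving for integer coefficients yields p as stated.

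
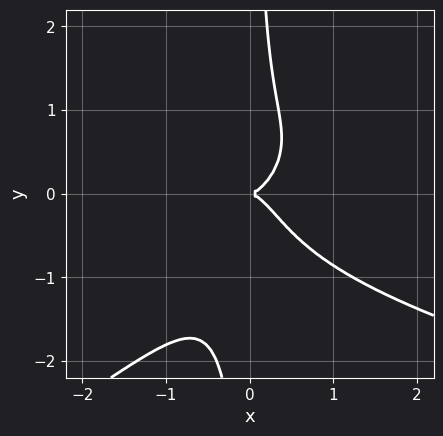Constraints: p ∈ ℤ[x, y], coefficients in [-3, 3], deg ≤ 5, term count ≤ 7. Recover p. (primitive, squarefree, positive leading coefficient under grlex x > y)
First, deg p = 4. A generic line meets the curve in up to 4 points.
Then, observable constraints: it crosses the x-axis at the gridline x = 0; it crosses the y-axis at the gridline y = 0.
Finally, these observations pin down the coefficients.

x^2*y^2 - 2*x*y^3 - 2*x^3 - x*y^2 + y^2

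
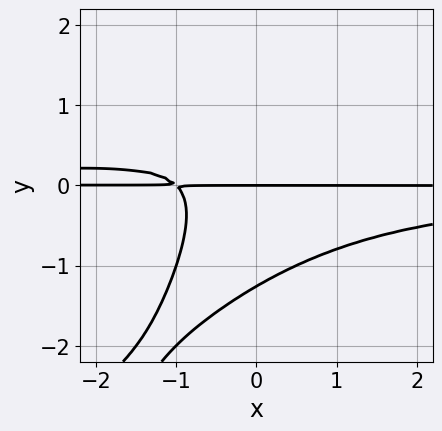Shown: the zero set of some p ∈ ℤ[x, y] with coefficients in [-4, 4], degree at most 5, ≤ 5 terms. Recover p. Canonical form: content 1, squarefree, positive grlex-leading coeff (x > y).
2*x^2*y^2 - 3*x*y^3 + y^4 + 2*x*y + 2*y

The degree is 4 — a generic line meets the curve in up to 4 points.
From the visible intercepts: one y-axis crossing is at y = 0; every point of the x-axis in the box is on the curve.
Matching integer coefficients to the picture gives p.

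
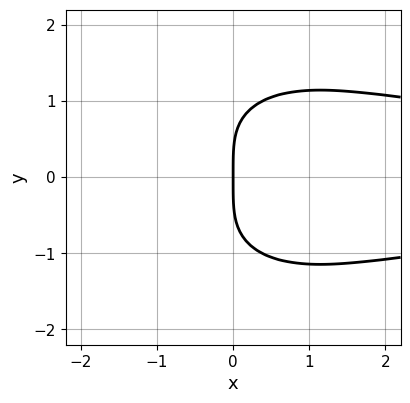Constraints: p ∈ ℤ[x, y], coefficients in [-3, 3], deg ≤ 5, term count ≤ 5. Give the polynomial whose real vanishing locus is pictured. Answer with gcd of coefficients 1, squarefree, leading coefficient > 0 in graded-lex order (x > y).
(a) Degree: a generic line meets the curve in up to 4 points, so deg p = 4.
(b) Symmetries: mirror symmetry y ↦ −y ⇒ only even powers of y.
(c) From the visible intercepts: one x-axis crossing is at x = 0; one y-axis crossing is at y = 0.
(d) Fitting integer coefficients to these (and the overall shape) gives p.

x^2*y^2 + y^4 - 3*x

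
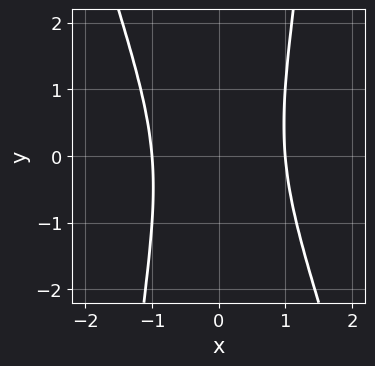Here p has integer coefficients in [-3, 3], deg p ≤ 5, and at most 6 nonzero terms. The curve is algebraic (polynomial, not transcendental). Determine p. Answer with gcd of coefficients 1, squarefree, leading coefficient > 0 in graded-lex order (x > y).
deg p = 4. No degree-3 curve has this shape.
Observable constraints: no y-intercept at any integer in the box; the x-axis gridline crossings are at x ∈ {-1, 1}.
These observations pin down the coefficients.

3*x^4 + x^3*y - y^2 - 3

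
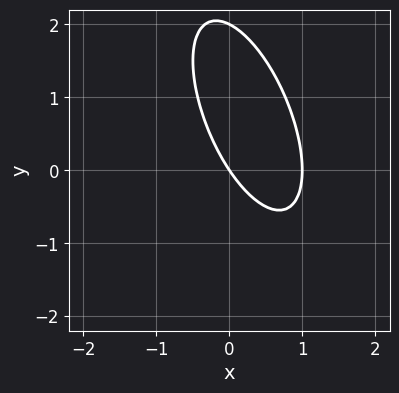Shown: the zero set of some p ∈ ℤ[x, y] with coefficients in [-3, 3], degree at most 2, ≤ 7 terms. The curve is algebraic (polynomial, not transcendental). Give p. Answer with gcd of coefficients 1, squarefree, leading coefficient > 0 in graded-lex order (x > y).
First, deg p = 2. No degree-1 curve has this shape.
Next, from the visible intercepts: the x-axis gridline crossings are at x ∈ {0, 1}; the y-axis gridline crossings are at y ∈ {0, 2}.
Finally, putting this together gives p.

3*x^2 + 2*x*y + y^2 - 3*x - 2*y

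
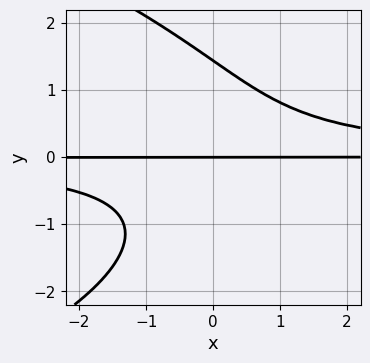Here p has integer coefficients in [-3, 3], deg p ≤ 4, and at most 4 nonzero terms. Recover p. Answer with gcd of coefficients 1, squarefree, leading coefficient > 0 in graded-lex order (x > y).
y^4 + 3*x*y^2 - 3*y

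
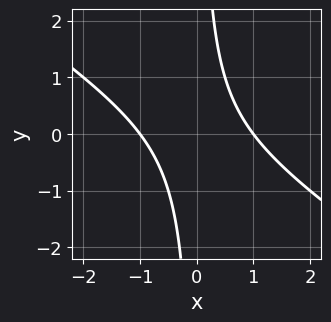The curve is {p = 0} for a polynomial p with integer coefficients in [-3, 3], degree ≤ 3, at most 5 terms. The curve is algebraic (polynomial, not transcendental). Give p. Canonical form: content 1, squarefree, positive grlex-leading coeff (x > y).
1. deg p = 2. The shape is more complex than any degree-1 curve.
2. Observable constraints: the curve avoids every integer y-axis point in the box; among the integer gridlines, it crosses the x-axis at x ∈ {-1, 1}.
3. Matching integer coefficients to the picture gives p.

2*x^2 + 3*x*y - 2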